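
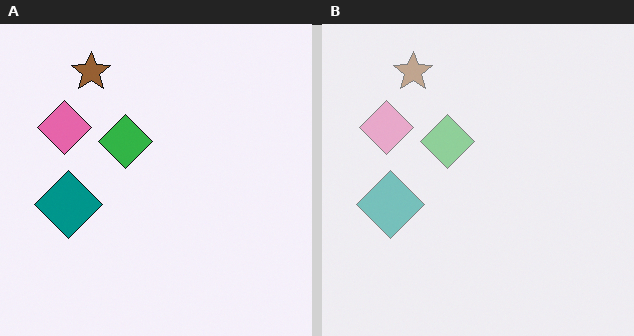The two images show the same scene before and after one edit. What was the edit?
The right (B) image is the left (A) given much lower contrast.

Tones are pushed toward mid-grey across the whole image — a global contrast change.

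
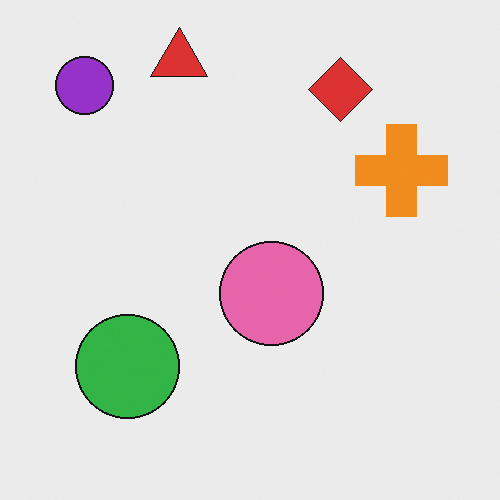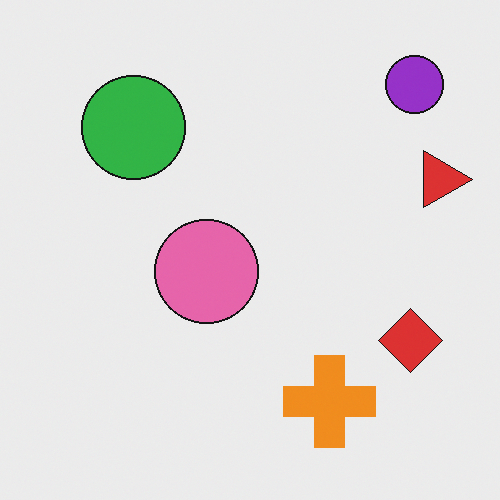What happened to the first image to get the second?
Rotated 90° clockwise.

The purple circle sits in the top-left of the first image and the top-right of the second — consistent with a whole-image 90° clockwise rotation.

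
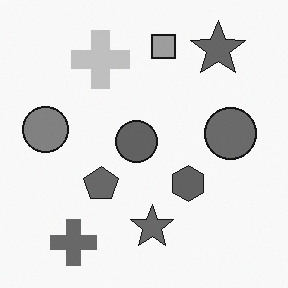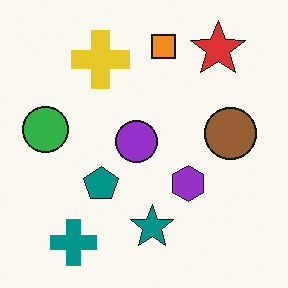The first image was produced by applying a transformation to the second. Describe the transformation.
This is the original image converted to grayscale.

All color is removed — every shape is now a shade of grey.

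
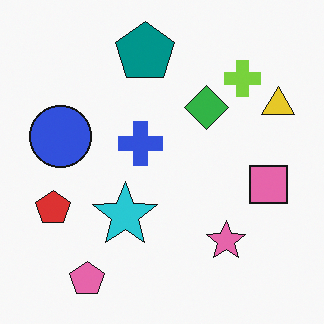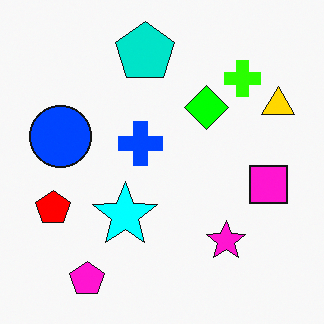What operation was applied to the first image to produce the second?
It was made much more vivid (saturation change).

All colors are more vivid — a global saturation change.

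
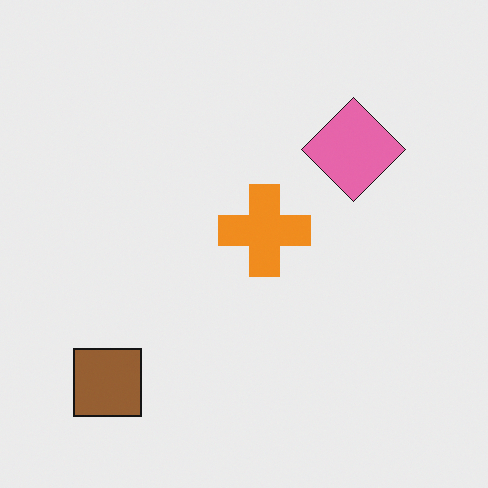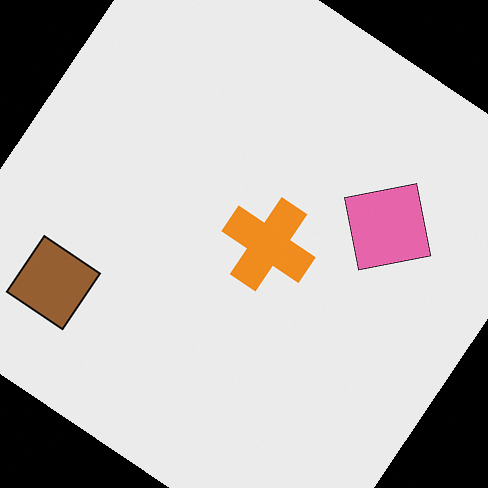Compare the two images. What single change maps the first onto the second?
The transformation is: rotated clockwise by a large amount — several tens of degrees.

Every shape is tilted by the same angle and the image corners show triangular fill wedges — a whole-image rotation by a non-right angle.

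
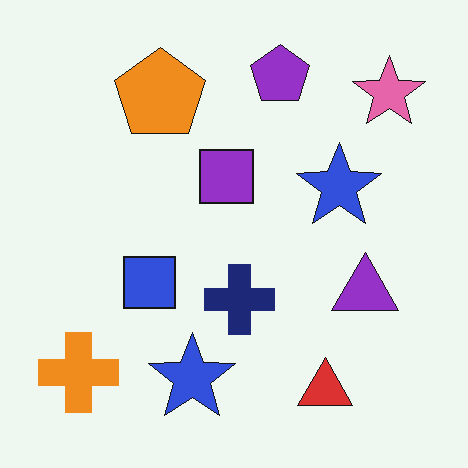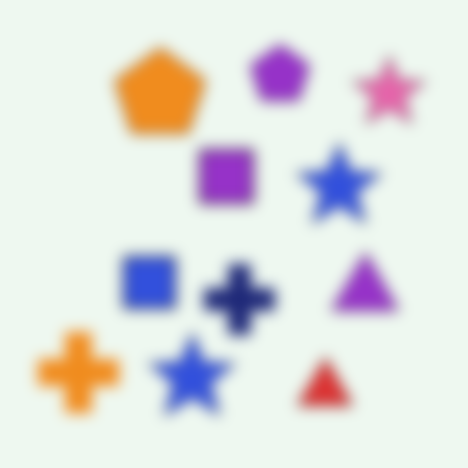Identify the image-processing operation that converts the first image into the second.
It was strongly gaussian-blurred.

Shape edges and outlines are uniformly softened across the whole image.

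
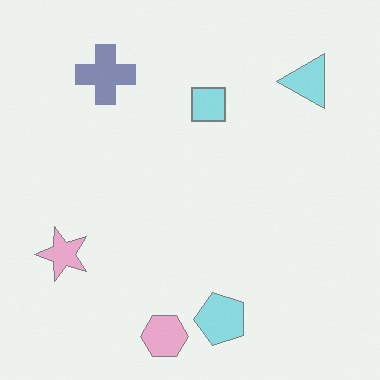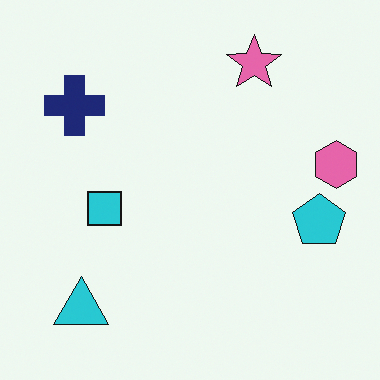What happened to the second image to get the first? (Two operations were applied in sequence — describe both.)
Given much lower contrast, then transposed (reflected across the top-left ↔ bottom-right diagonal).

Tones are pushed toward mid-grey across the whole image — a global contrast change. Shapes have swapped their row and column positions — what was in the top-right is now in the bottom-left — a diagonal reflection.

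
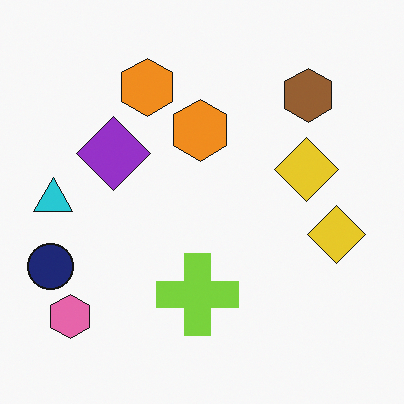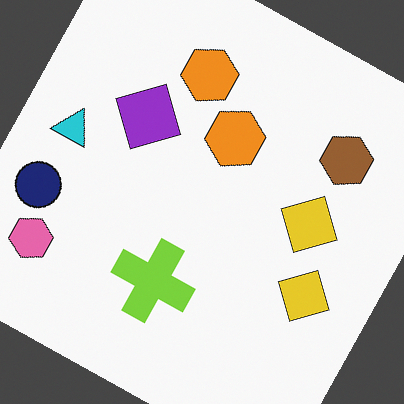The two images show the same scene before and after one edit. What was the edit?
The image was rotated clockwise by a moderate amount.

Every shape is tilted by the same angle and the image corners show triangular fill wedges — a whole-image rotation by a non-right angle.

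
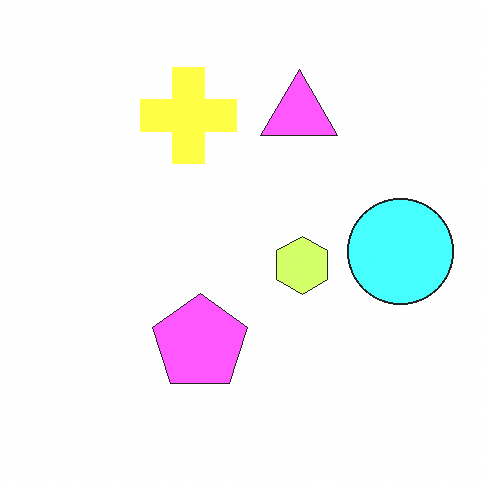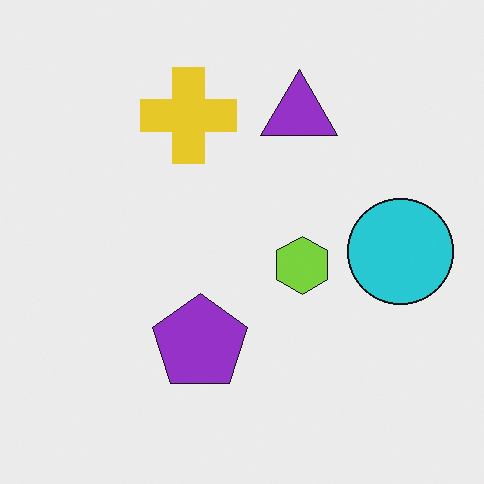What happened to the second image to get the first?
This is the original image substantially brightened.

Every pixel — background and shapes alike — is uniformly brightened.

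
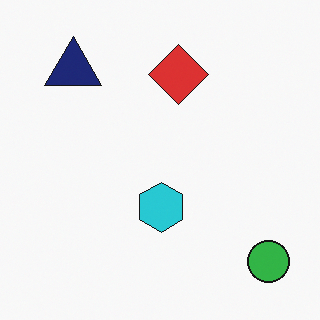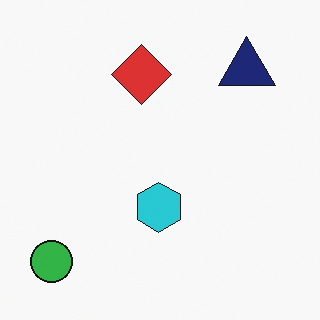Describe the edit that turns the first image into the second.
Flipped horizontally (left ↔ right).

The green circle is in the bottom-right of the first image and the bottom-left of the second — shapes on opposite sides of the vertical midline have swapped in a mirror flip.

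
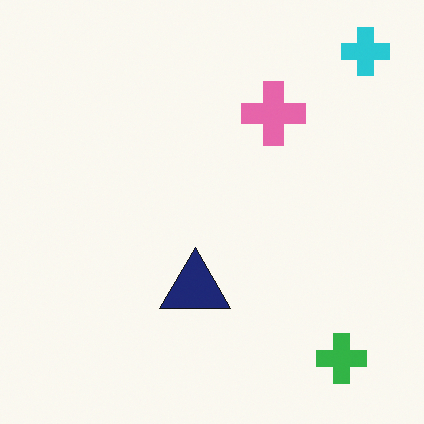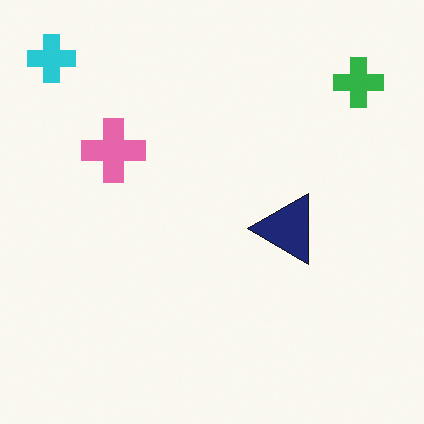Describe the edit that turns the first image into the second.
Rotated 90° counter-clockwise.

The cyan cross sits in the top-right of the first image and the top-left of the second — consistent with a whole-image 90° counter-clockwise rotation.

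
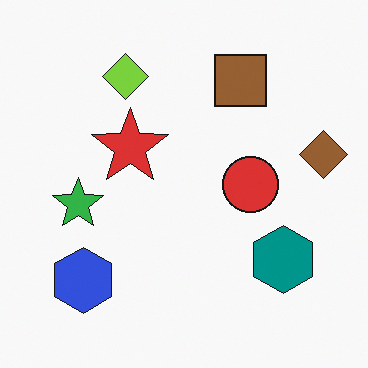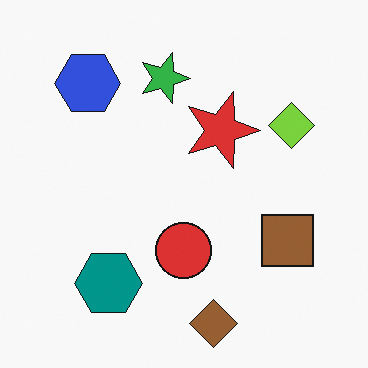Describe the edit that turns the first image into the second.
The image was rotated 90° clockwise.

The brown diamond sits in the right of the first image and the bottom of the second — consistent with a whole-image 90° clockwise rotation.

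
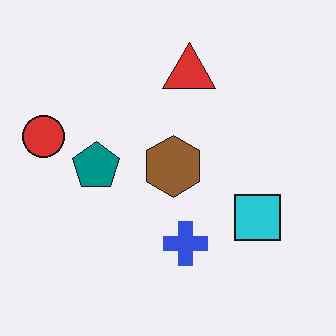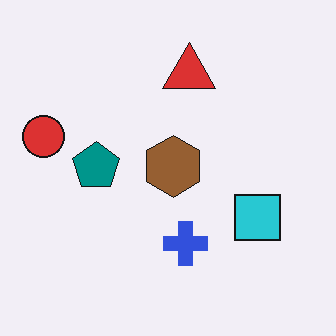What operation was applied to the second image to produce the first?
The image was JPEG-compressed with visible artifacts.

Blocky 8×8 compression artifacts appear around shape edges and the flat background shows ringing — characteristic JPEG degradation.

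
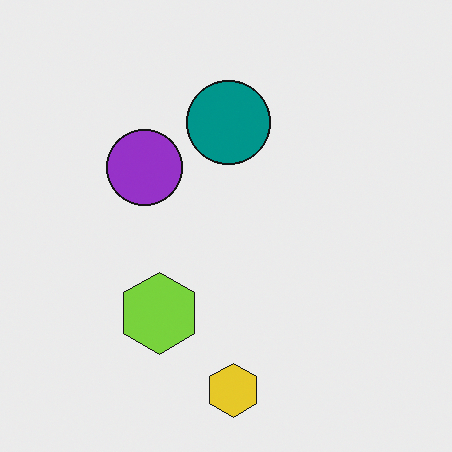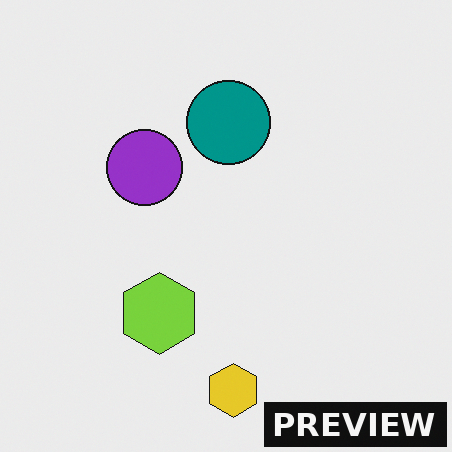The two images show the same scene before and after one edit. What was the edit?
The second image is the first watermarked with the text "PREVIEW" in the lower-right corner.

A dark label reading "PREVIEW" appears in the lower-right corner.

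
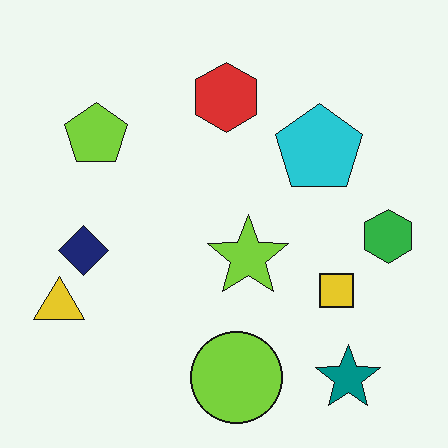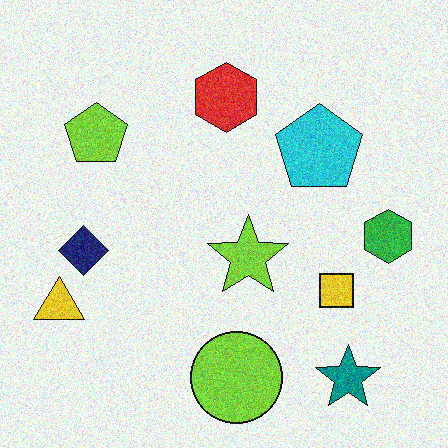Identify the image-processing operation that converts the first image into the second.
The transformation is: degraded with visible gaussian noise.

Random speckle covers the whole image, including the flat background.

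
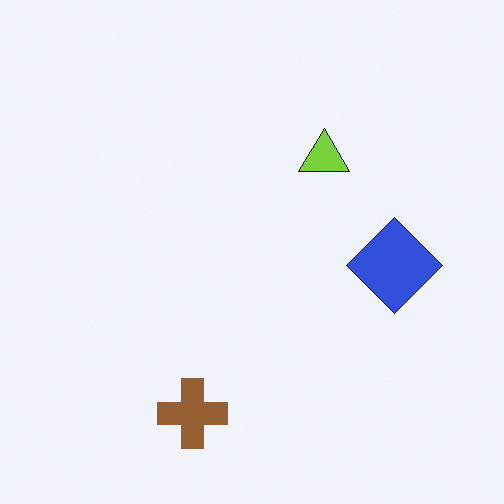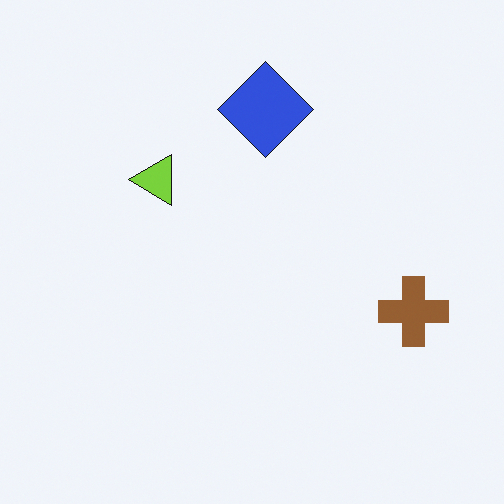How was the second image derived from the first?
Rotated 90° counter-clockwise.

The brown cross sits in the bottom of the first image and the right of the second — consistent with a whole-image 90° counter-clockwise rotation.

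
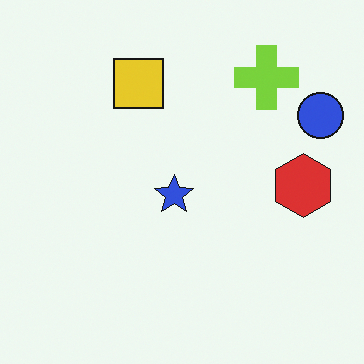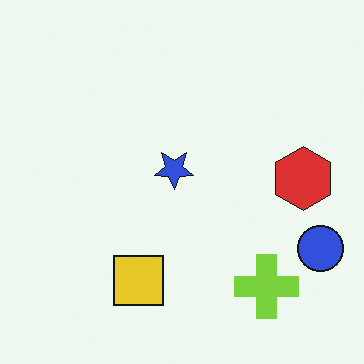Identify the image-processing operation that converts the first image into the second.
This is the original image flipped vertically (top ↔ bottom).

The lime cross is in the top-right of the first image and the bottom-right of the second — shapes on opposite sides of the horizontal midline have swapped in a mirror flip.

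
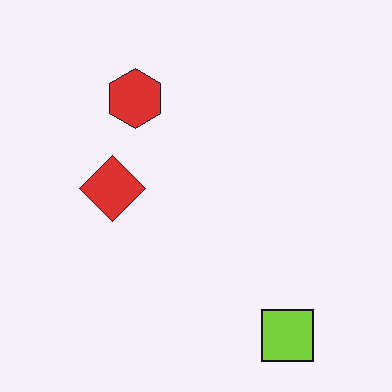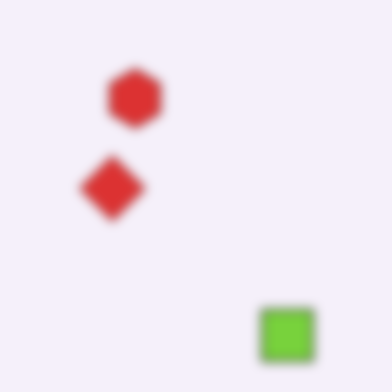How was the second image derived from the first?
The second image is the first strongly gaussian-blurred.

Shape edges and outlines are uniformly softened across the whole image.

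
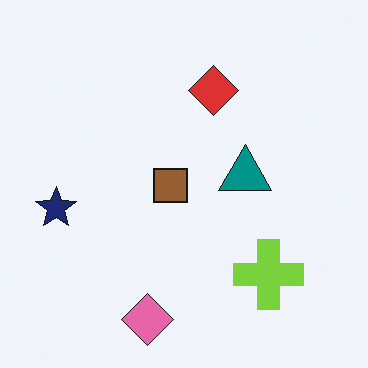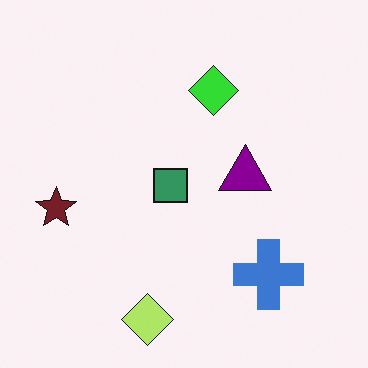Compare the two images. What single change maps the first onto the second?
It was hue-shifted through roughly a third of the color wheel.

Every shape's color has rotated by the same amount around the hue wheel — a uniform hue shift.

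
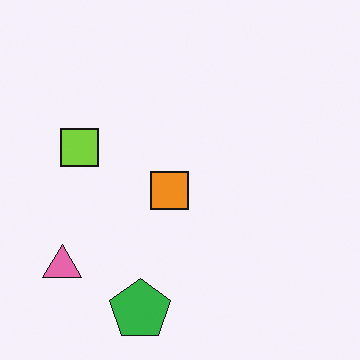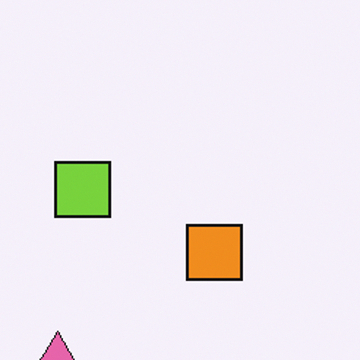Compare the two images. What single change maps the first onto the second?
The second image is the first cropped slightly and scaled back up.

The visible shapes are larger and the field of view is narrower; shapes near the original edges may be partly or wholly outside the frame — a crop-and-rescale.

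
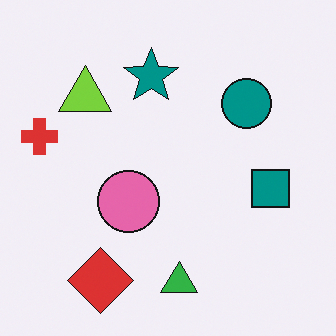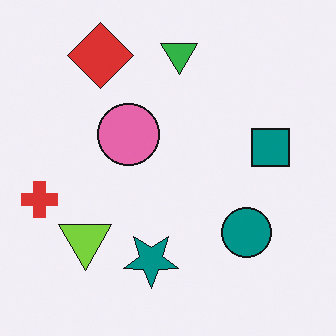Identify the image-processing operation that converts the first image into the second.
This is the original image flipped vertically (top ↔ bottom).

The green triangle is in the bottom of the first image and the top of the second — shapes on opposite sides of the horizontal midline have swapped in a mirror flip.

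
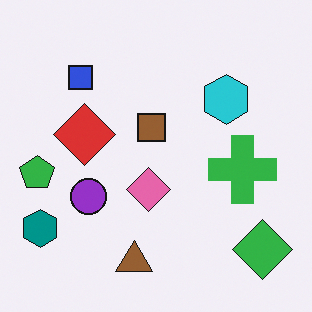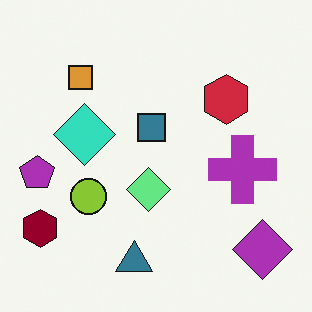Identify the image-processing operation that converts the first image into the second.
It was hue-shifted through roughly half the color wheel.

Every shape's color has rotated by the same amount around the hue wheel — a uniform hue shift.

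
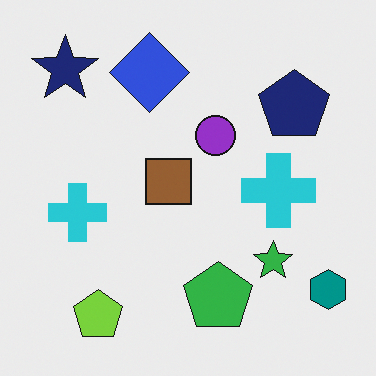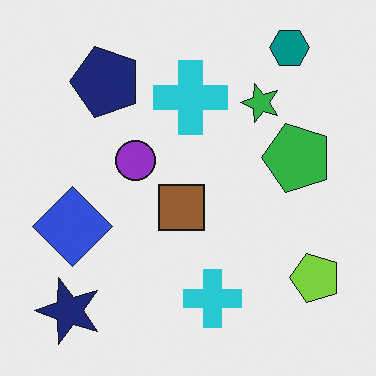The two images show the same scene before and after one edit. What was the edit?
It was rotated 90° counter-clockwise.

The teal hexagon sits in the bottom-right of the first image and the top-right of the second — consistent with a whole-image 90° counter-clockwise rotation.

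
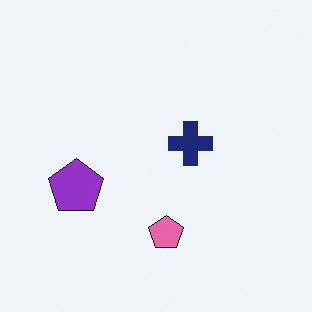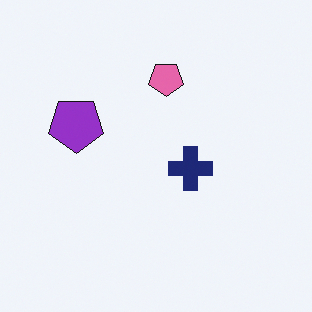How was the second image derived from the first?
It was flipped vertically (top ↔ bottom).

The pink pentagon is in the bottom of the first image and the top of the second — shapes on opposite sides of the horizontal midline have swapped in a mirror flip.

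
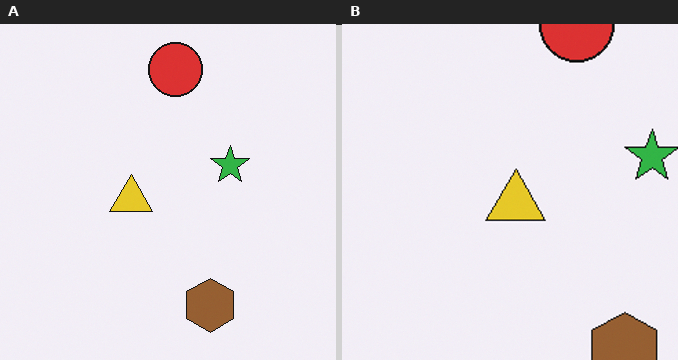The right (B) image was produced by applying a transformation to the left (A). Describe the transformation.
It was cropped to a modestly smaller region and rescaled.

The visible shapes are larger and the field of view is narrower; shapes near the original edges may be partly or wholly outside the frame — a crop-and-rescale.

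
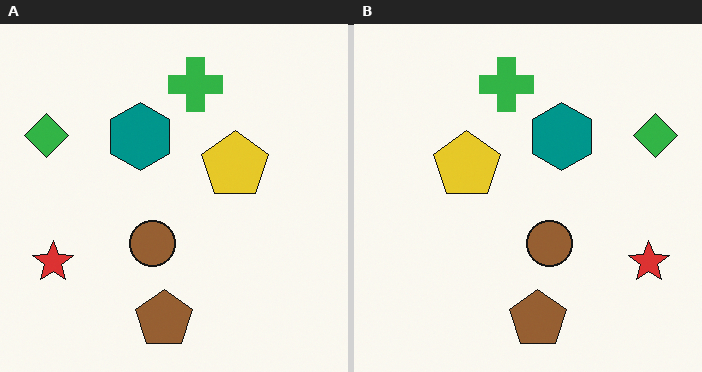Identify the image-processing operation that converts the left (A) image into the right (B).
The right (B) image is the left (A) flipped horizontally (left ↔ right).

The green diamond is in the top-left of the left (A) image and the top-right of the right (B) — shapes on opposite sides of the vertical midline have swapped in a mirror flip.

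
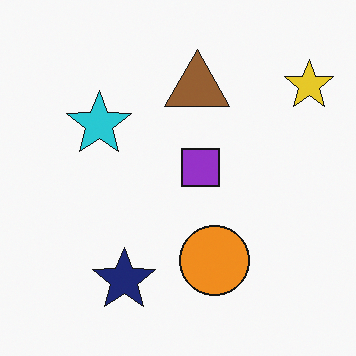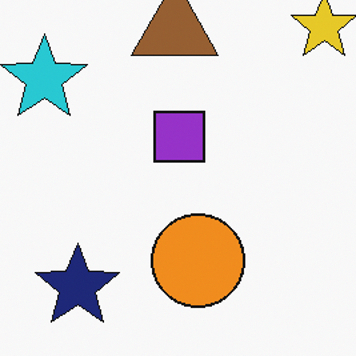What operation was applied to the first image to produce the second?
This is the original image cropped to a modestly smaller region and rescaled.

The visible shapes are larger and the field of view is narrower; shapes near the original edges may be partly or wholly outside the frame — a crop-and-rescale.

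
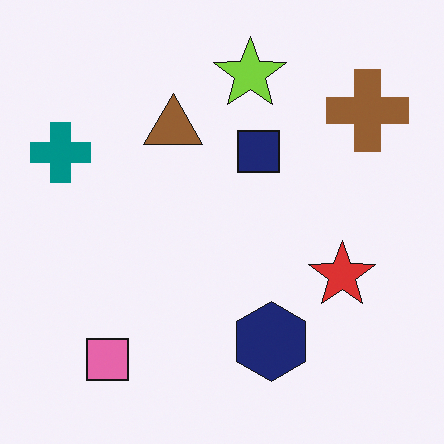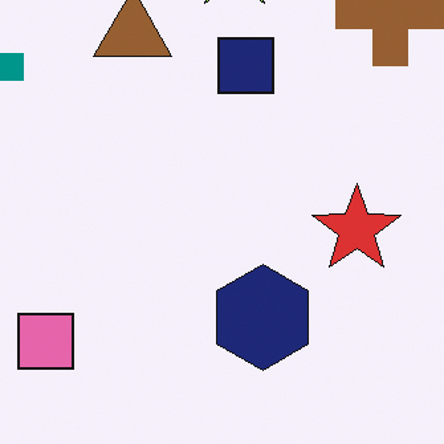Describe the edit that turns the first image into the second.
This is the original image cropped to a modestly smaller region and rescaled.

The visible shapes are larger and the field of view is narrower; shapes near the original edges may be partly or wholly outside the frame — a crop-and-rescale.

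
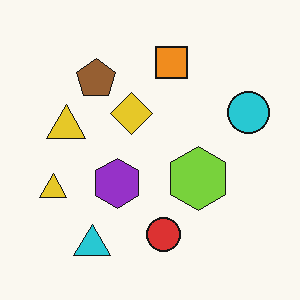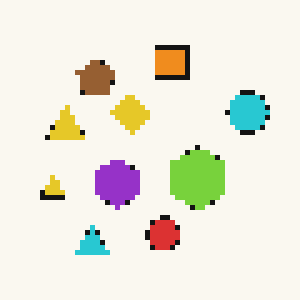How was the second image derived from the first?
Mildly pixelated.

Shapes are reduced to large square blocks; fine edges and outlines are lost — a downscale-then-upscale (mosaic) effect.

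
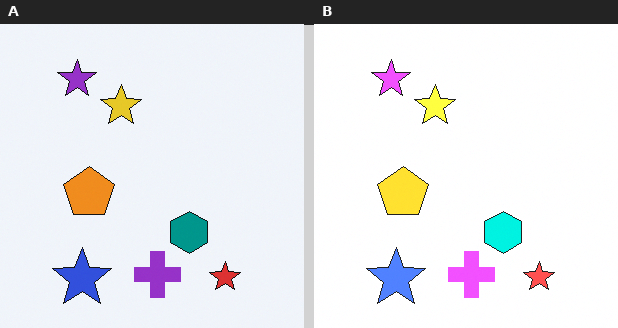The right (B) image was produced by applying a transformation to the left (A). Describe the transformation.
It was brightened a lot.

Every pixel — background and shapes alike — is uniformly brightened.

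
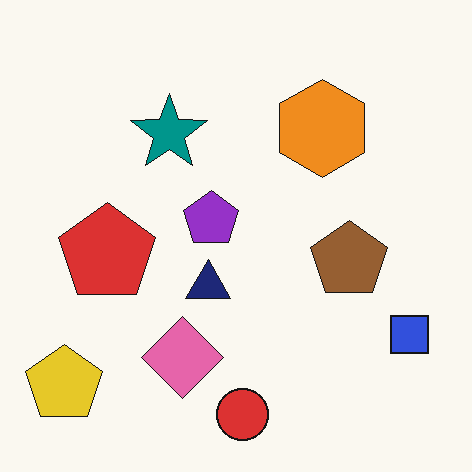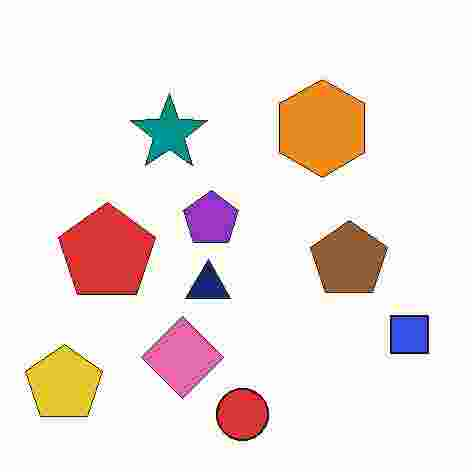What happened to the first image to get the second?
The image was heavily JPEG-compressed with obvious blocking artifacts.

Blocky 8×8 compression artifacts appear around shape edges and the flat background shows ringing — characteristic JPEG degradation.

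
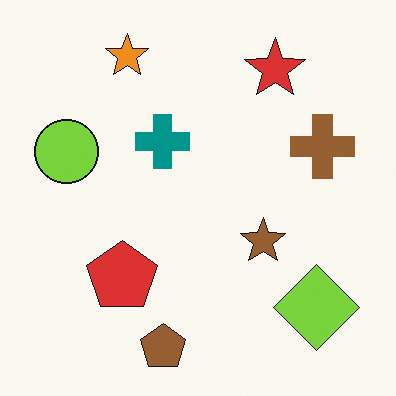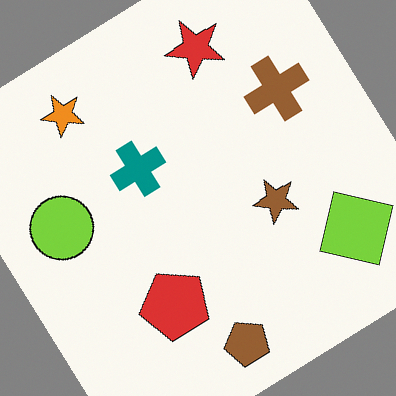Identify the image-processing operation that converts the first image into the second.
Rotated counter-clockwise by a large amount — several tens of degrees.

Every shape is tilted by the same angle and the image corners show triangular fill wedges — a whole-image rotation by a non-right angle.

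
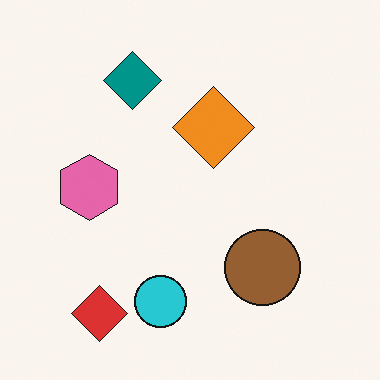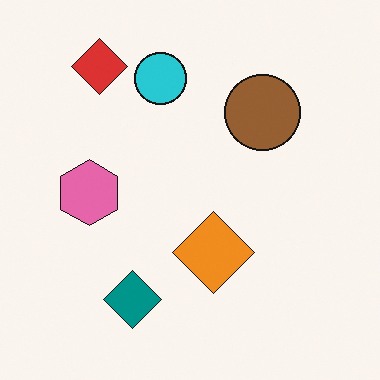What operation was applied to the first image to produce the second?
The transformation is: flipped vertically (top ↔ bottom).

The red diamond is in the bottom-left of the first image and the top-left of the second — shapes on opposite sides of the horizontal midline have swapped in a mirror flip.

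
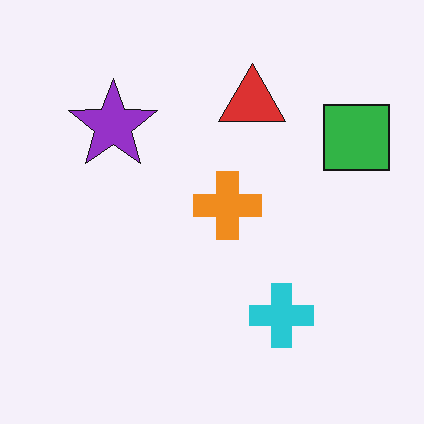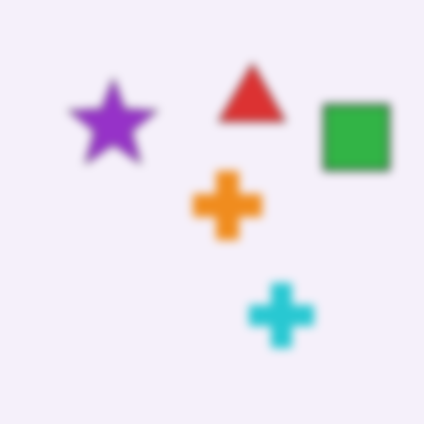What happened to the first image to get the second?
It was moderately blurred.

Shape edges and outlines are uniformly softened across the whole image.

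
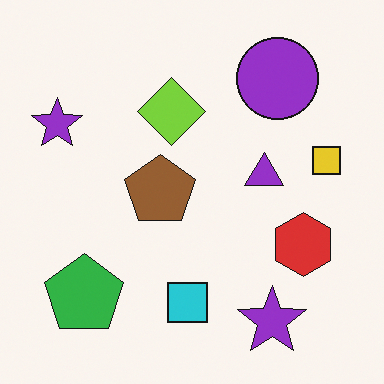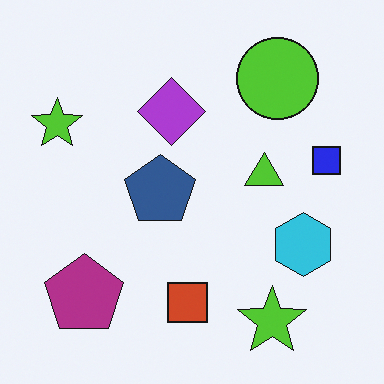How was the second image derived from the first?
The second image is the first hue-shifted by a large amount.

Every shape's color has rotated by the same amount around the hue wheel — a uniform hue shift.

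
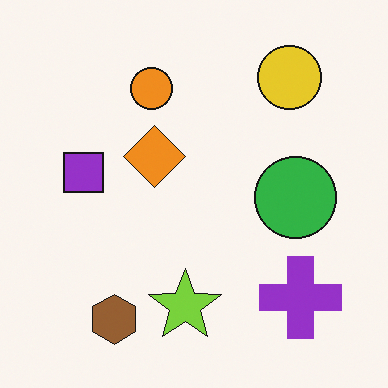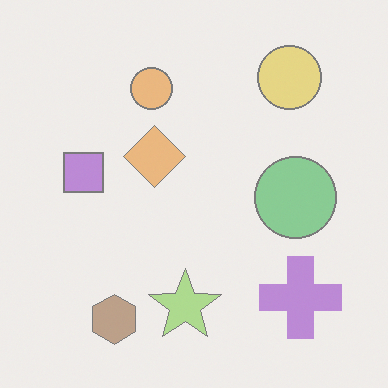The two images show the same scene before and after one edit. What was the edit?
The image was washed out (contrast reduced).

Tones are pushed toward mid-grey across the whole image — a global contrast change.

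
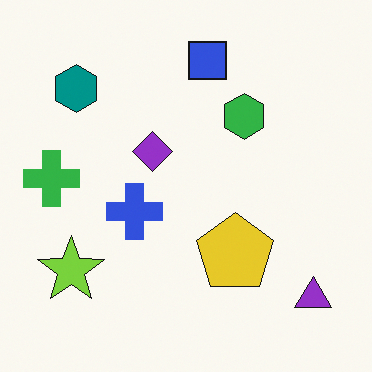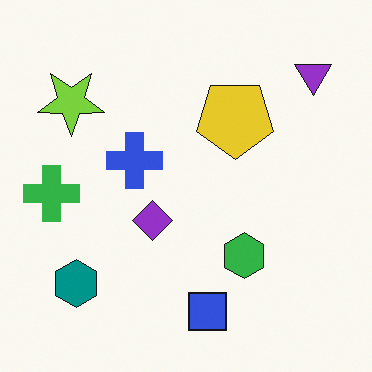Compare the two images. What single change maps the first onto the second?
The image was flipped vertically (top ↔ bottom).

The blue square is in the top of the first image and the bottom of the second — shapes on opposite sides of the horizontal midline have swapped in a mirror flip.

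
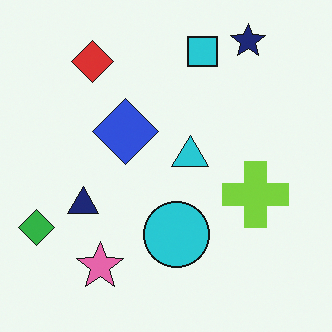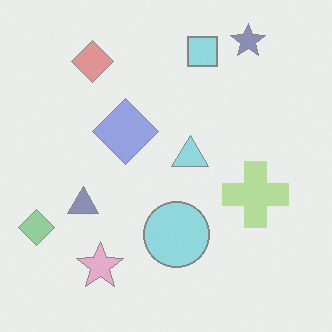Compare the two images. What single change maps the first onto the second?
This is the original image washed out (contrast reduced).

Tones are pushed toward mid-grey across the whole image — a global contrast change.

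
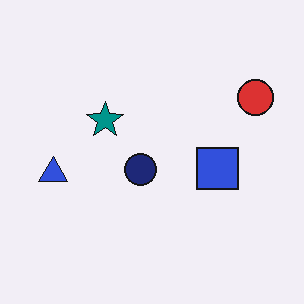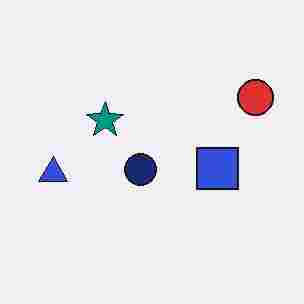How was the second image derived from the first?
The image was heavily JPEG-compressed with obvious blocking artifacts.

Blocky 8×8 compression artifacts appear around shape edges and the flat background shows ringing — characteristic JPEG degradation.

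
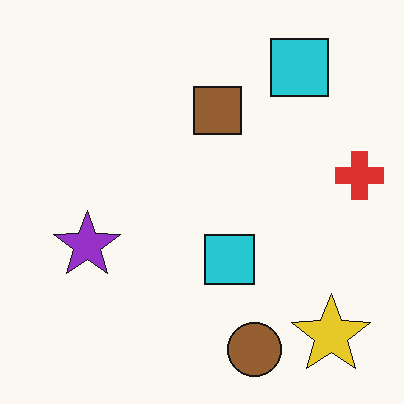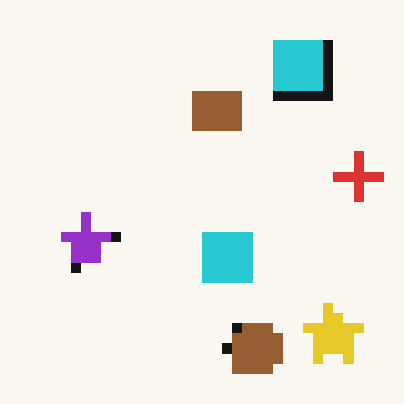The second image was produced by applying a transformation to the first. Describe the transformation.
The transformation is: heavily pixelated into large blocks.

Shapes are reduced to large square blocks; fine edges and outlines are lost — a downscale-then-upscale (mosaic) effect.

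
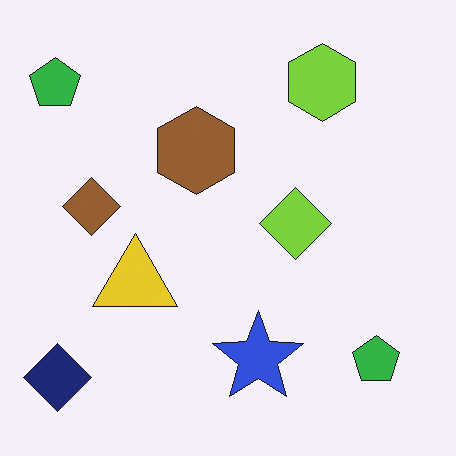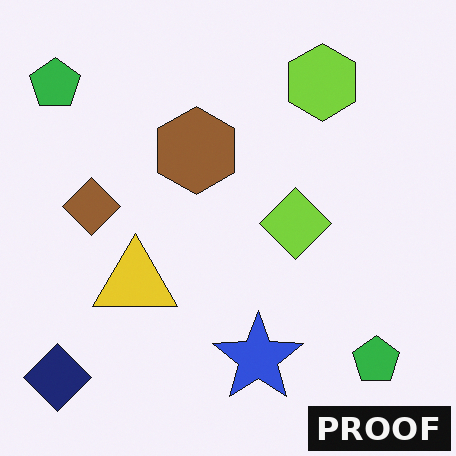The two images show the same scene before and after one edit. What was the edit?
It was watermarked with the text "PROOF" in the lower-right corner.

A dark label reading "PROOF" appears in the lower-right corner.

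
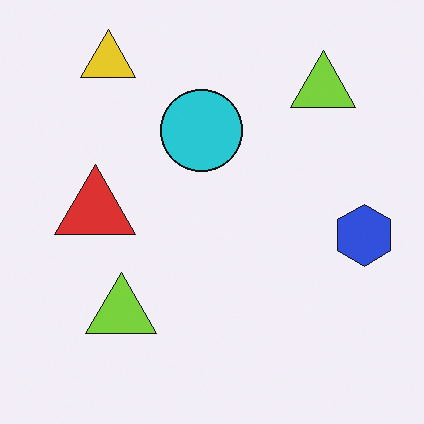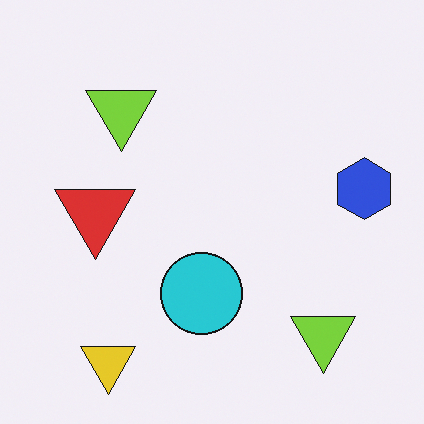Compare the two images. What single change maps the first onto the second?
It was flipped vertically (top ↔ bottom).

The yellow triangle is in the top-left of the first image and the bottom-left of the second — shapes on opposite sides of the horizontal midline have swapped in a mirror flip.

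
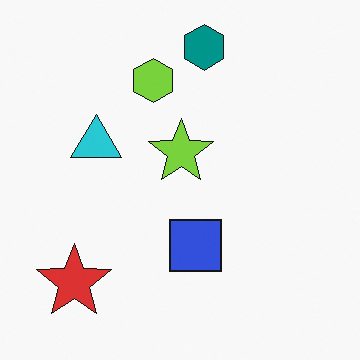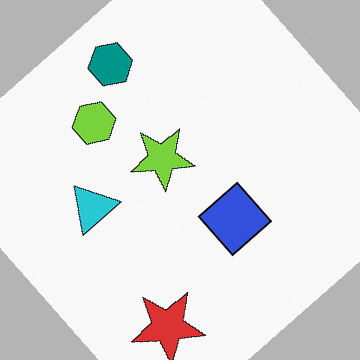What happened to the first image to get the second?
The transformation is: rotated counter-clockwise by a large amount — several tens of degrees.

Every shape is tilted by the same angle and the image corners show triangular fill wedges — a whole-image rotation by a non-right angle.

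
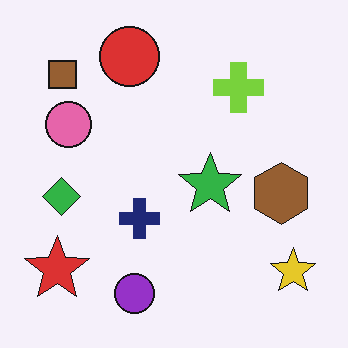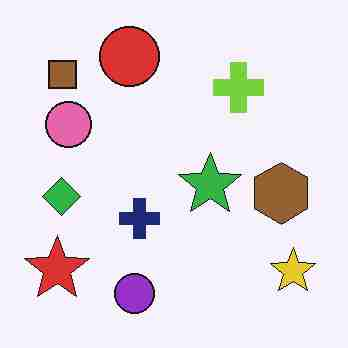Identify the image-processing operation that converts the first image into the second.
Heavily JPEG-compressed with obvious blocking artifacts.

Blocky 8×8 compression artifacts appear around shape edges and the flat background shows ringing — characteristic JPEG degradation.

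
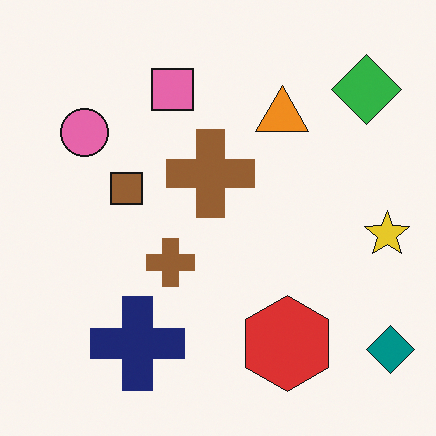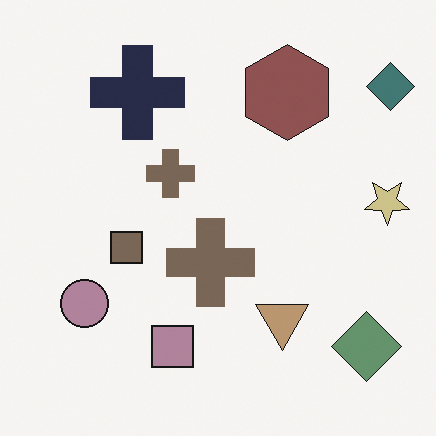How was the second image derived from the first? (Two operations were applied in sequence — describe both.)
The second image is the first heavily desaturated, then flipped vertically (top ↔ bottom).

All colors are more muted and greyish — a global saturation change. The teal diamond is in the bottom-right of the first image and the top-right of the second — shapes on opposite sides of the horizontal midline have swapped in a mirror flip.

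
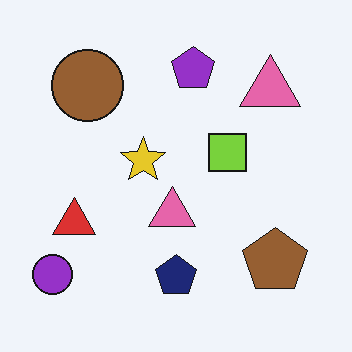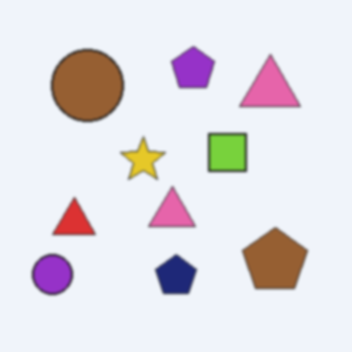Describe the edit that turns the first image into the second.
This is the original image given a subtle gaussian blur.

Shape edges and outlines are uniformly softened across the whole image.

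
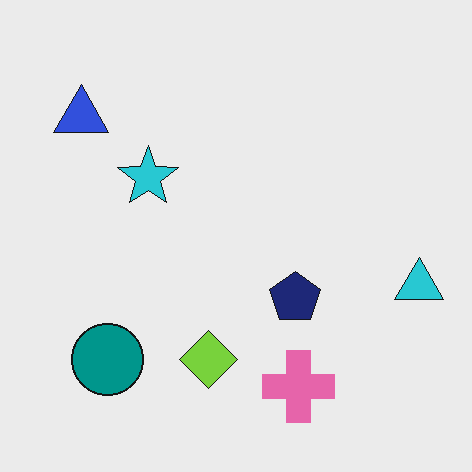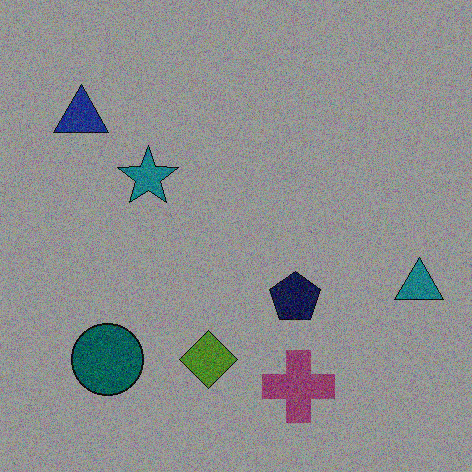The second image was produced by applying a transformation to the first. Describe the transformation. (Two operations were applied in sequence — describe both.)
The image was degraded with heavy additive noise, then noticeably darkened.

Random speckle covers the whole image, including the flat background. Every pixel — background and shapes alike — is uniformly darkened.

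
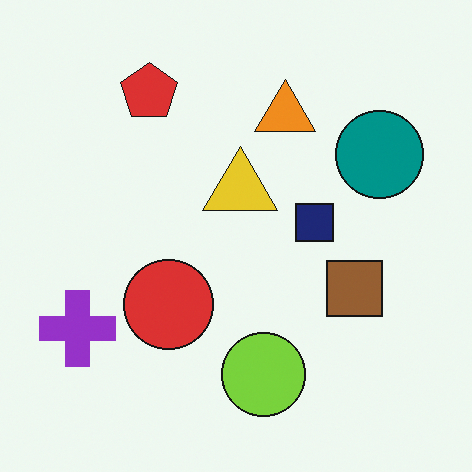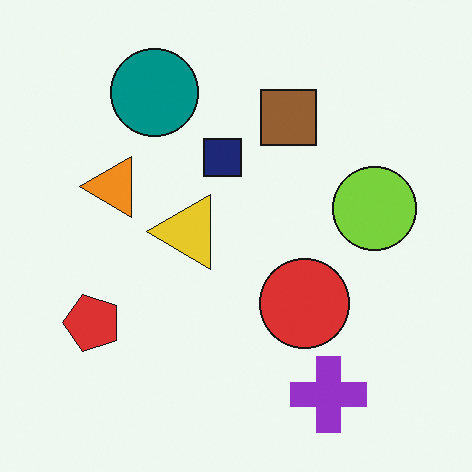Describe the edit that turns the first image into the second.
It was rotated 90° counter-clockwise.

The purple cross sits in the bottom-left of the first image and the bottom-right of the second — consistent with a whole-image 90° counter-clockwise rotation.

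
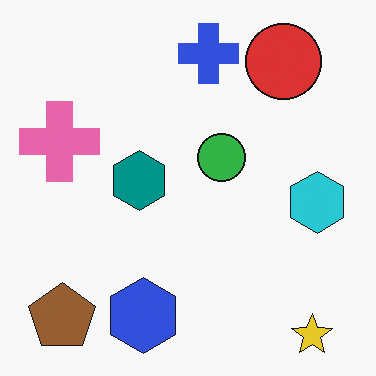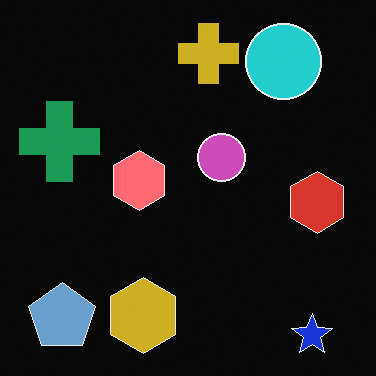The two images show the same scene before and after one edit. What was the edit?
The transformation is: color-inverted (negative).

The light background has become dark and every shape's color is its complement — a photographic negative.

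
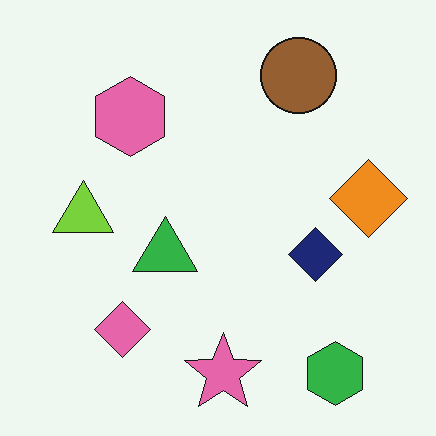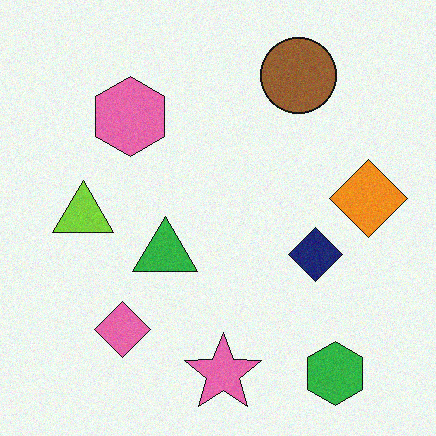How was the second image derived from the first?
The transformation is: degraded with light additive noise.

Random speckle covers the whole image, including the flat background.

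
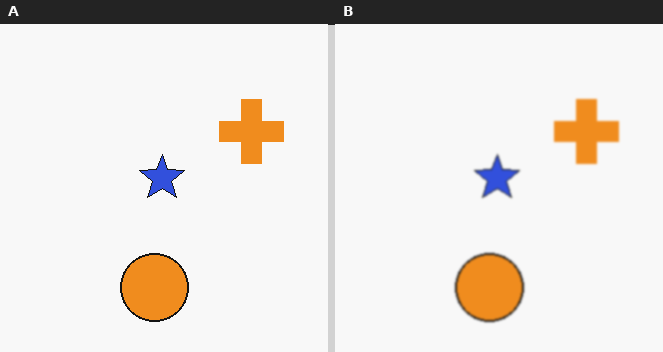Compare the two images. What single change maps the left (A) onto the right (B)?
The image was slightly softened.

Shape edges and outlines are uniformly softened across the whole image.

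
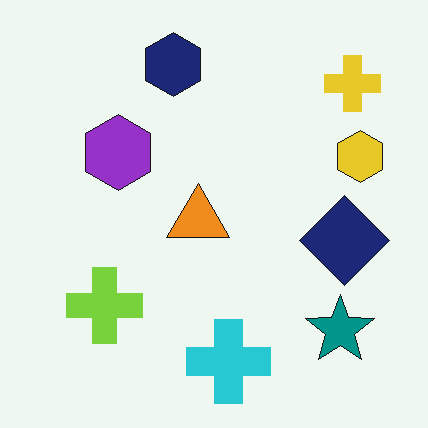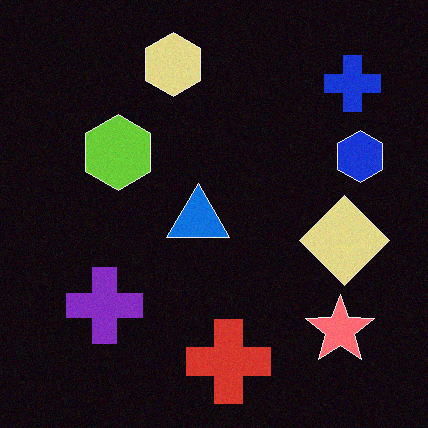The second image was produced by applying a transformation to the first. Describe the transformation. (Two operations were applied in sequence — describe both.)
The second image is the first degraded with subtle gaussian noise, then color-inverted (negative).

Random speckle covers the whole image, including the flat background. The light background has become dark and every shape's color is its complement — a photographic negative.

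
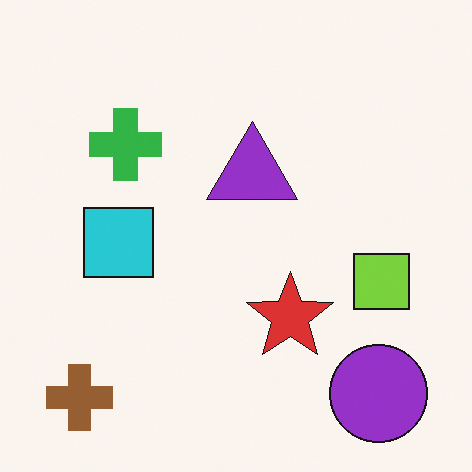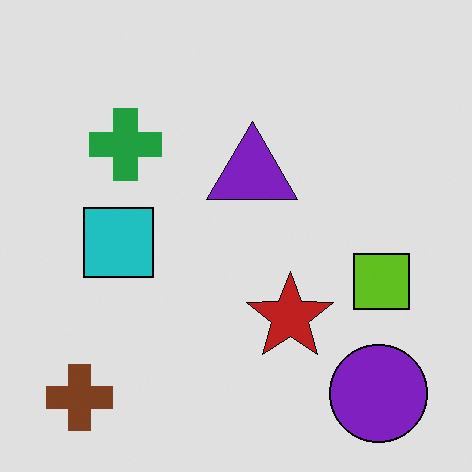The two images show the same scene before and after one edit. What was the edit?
The image was posterized to a reduced palette.

Each flat color has snapped to a coarser quantized level — most visibly, the near-white background has dropped to a flat grey.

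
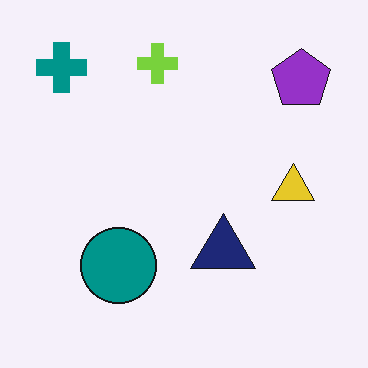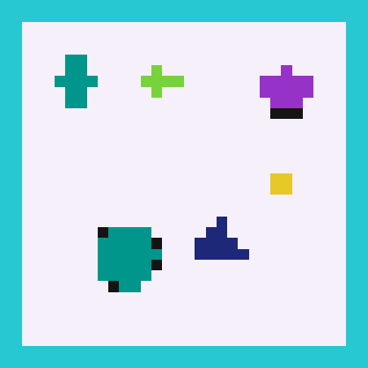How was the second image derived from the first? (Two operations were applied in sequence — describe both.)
Heavily pixelated into large blocks, then framed with a cyan border.

Shapes are reduced to large square blocks; fine edges and outlines are lost — a downscale-then-upscale (mosaic) effect. A solid cyan frame runs around the edge of the second image, with the content slightly shrunk inside it.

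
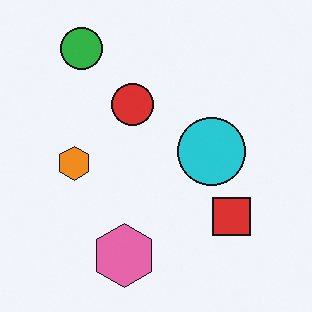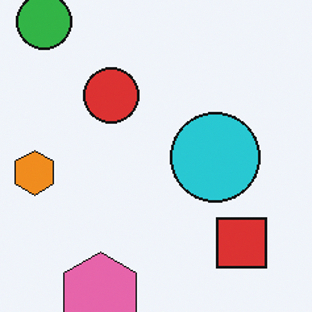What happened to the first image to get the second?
The transformation is: cropped to a modestly smaller region and rescaled.

The visible shapes are larger and the field of view is narrower; shapes near the original edges may be partly or wholly outside the frame — a crop-and-rescale.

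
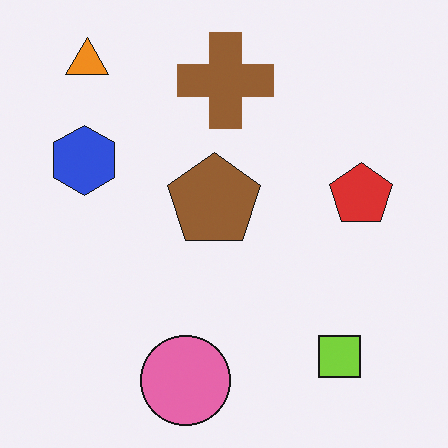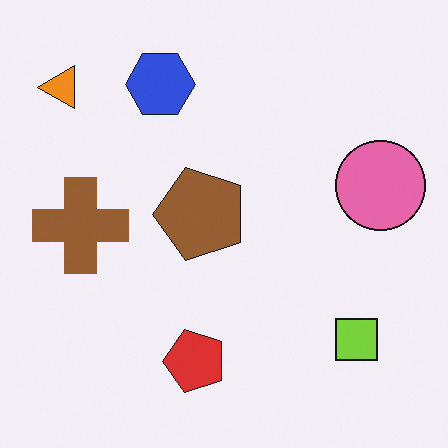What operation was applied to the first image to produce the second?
This is the original image transposed (reflected across the top-left ↔ bottom-right diagonal).

Shapes have swapped their row and column positions — what was in the top-right is now in the bottom-left — a diagonal reflection.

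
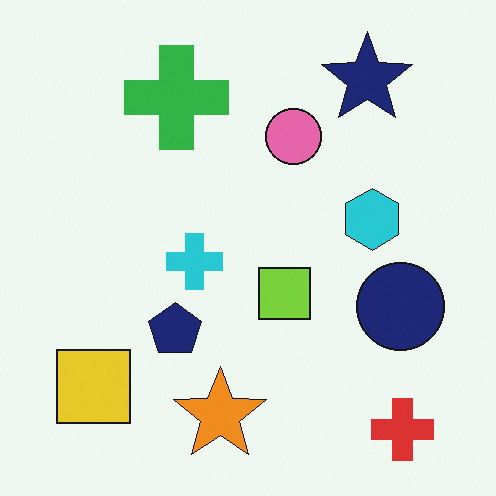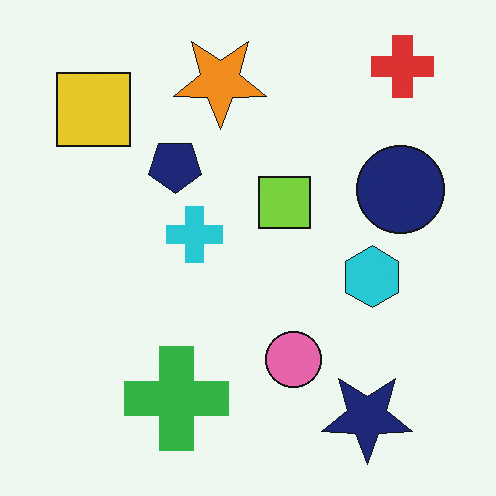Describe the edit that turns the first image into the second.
It was flipped vertically (top ↔ bottom).

The red cross is in the bottom-right of the first image and the top-right of the second — shapes on opposite sides of the horizontal midline have swapped in a mirror flip.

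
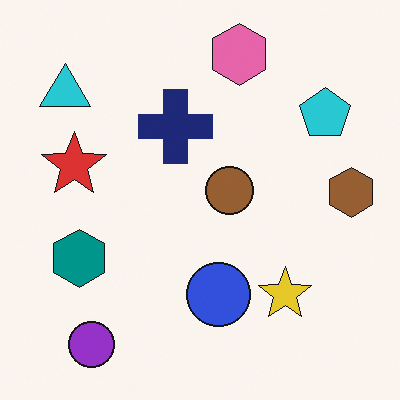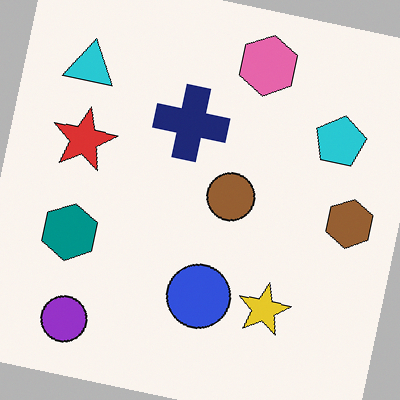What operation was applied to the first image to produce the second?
The second image is the first rotated clockwise by a slight angle.

Every shape is tilted by the same angle and the image corners show triangular fill wedges — a whole-image rotation by a non-right angle.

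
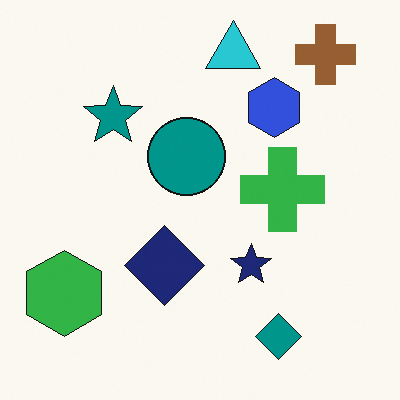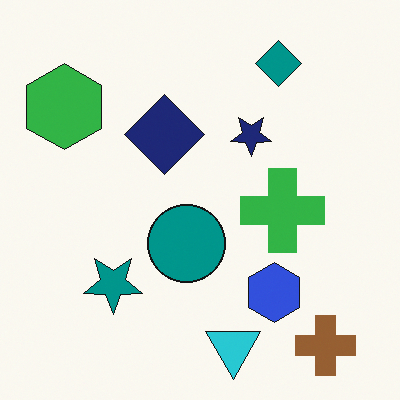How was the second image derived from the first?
The image was flipped vertically (top ↔ bottom).

The cyan triangle is in the top of the first image and the bottom of the second — shapes on opposite sides of the horizontal midline have swapped in a mirror flip.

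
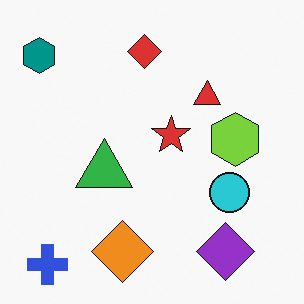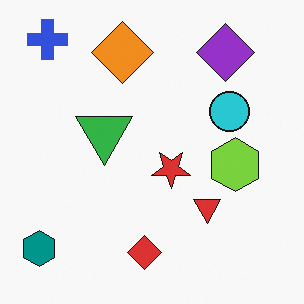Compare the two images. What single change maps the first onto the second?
The second image is the first flipped vertically (top ↔ bottom).

The blue cross is in the bottom-left of the first image and the top-left of the second — shapes on opposite sides of the horizontal midline have swapped in a mirror flip.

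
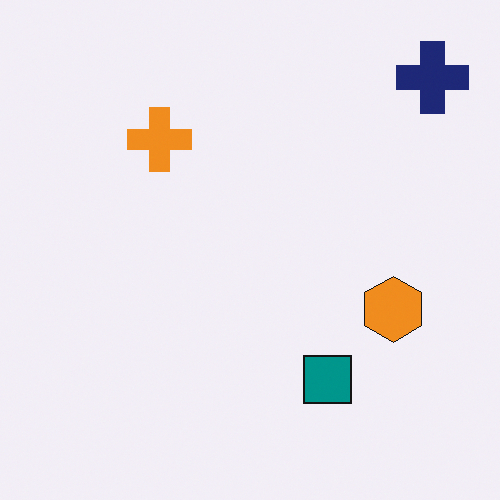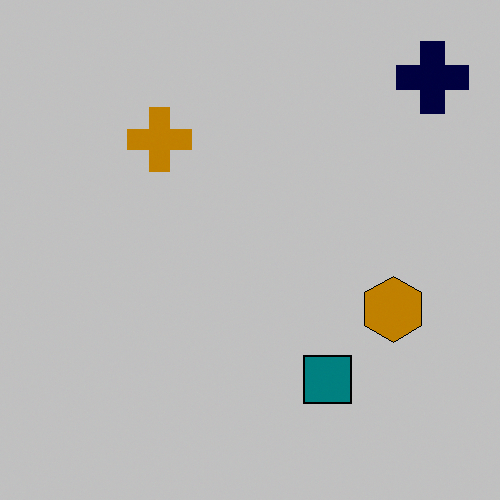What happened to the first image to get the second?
It was aggressively posterized.

Each flat color has snapped to a coarser quantized level — most visibly, the near-white background has dropped to a flat grey.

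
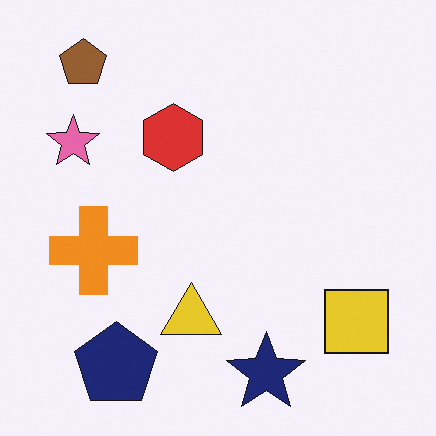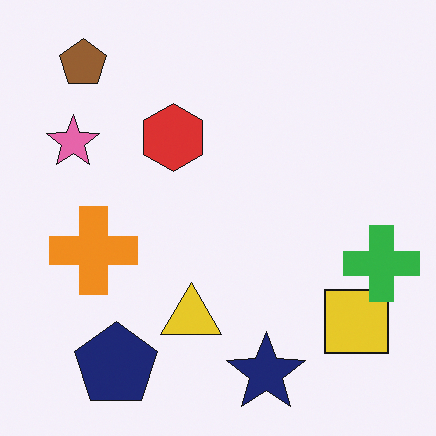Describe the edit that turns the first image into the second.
The transformation is: overlaid with an additional green cross.

A green cross appears in the second image that is absent from the first.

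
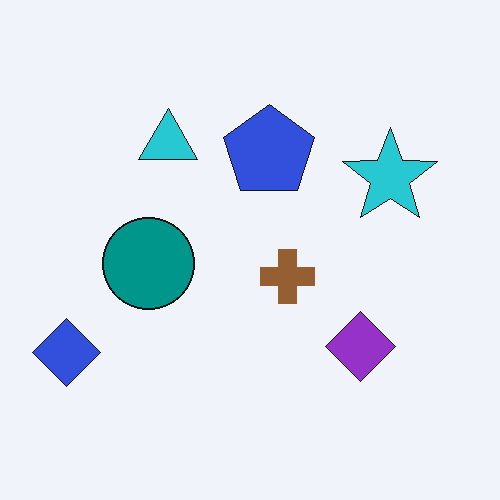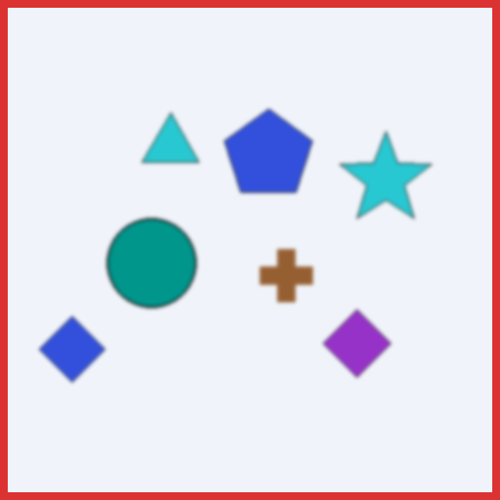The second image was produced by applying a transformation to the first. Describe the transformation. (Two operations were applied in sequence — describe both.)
The image was given a subtle gaussian blur, then framed with a red border.

Shape edges and outlines are uniformly softened across the whole image. A solid red frame runs around the edge of the second image, with the content slightly shrunk inside it.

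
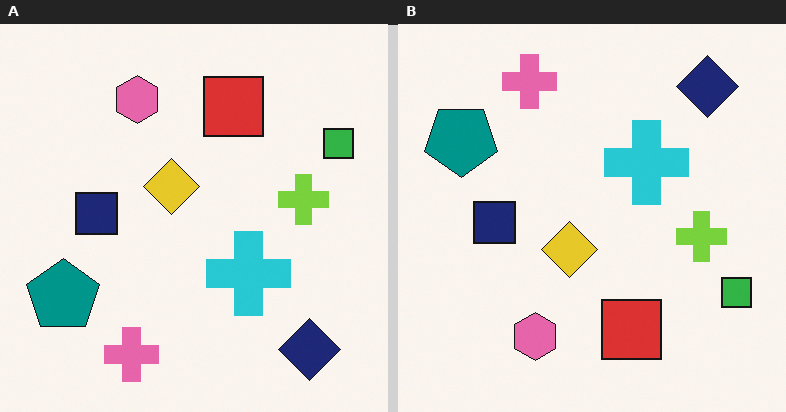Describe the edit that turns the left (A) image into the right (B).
It was flipped vertically (top ↔ bottom).

The pink cross is in the bottom of the left (A) image and the top of the right (B) — shapes on opposite sides of the horizontal midline have swapped in a mirror flip.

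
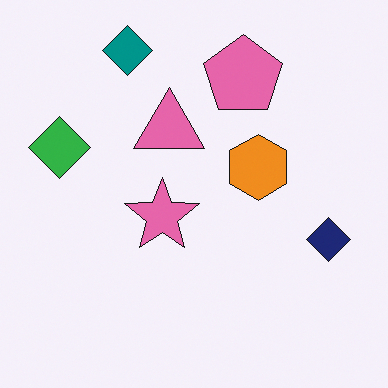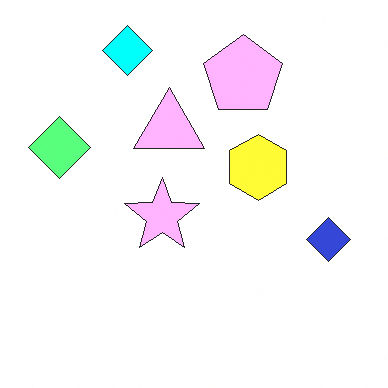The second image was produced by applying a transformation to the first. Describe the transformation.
Noticeably brightened.

Every pixel — background and shapes alike — is uniformly brightened.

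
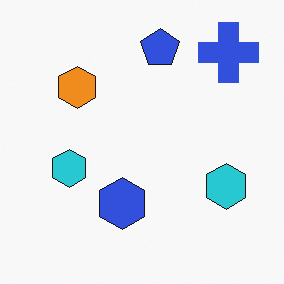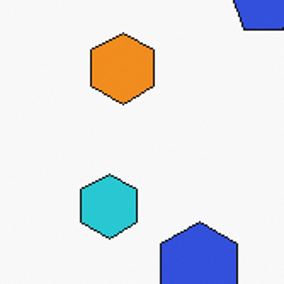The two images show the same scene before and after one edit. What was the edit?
It was cropped tightly and scaled back up.

The visible shapes are larger and the field of view is narrower; shapes near the original edges may be partly or wholly outside the frame — a crop-and-rescale.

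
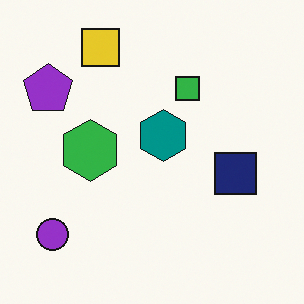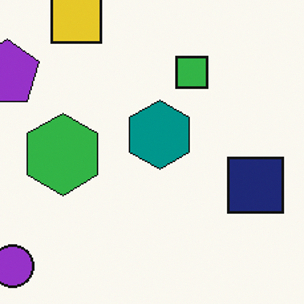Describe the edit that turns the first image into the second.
The transformation is: cropped to a modestly smaller region and rescaled.

The visible shapes are larger and the field of view is narrower; shapes near the original edges may be partly or wholly outside the frame — a crop-and-rescale.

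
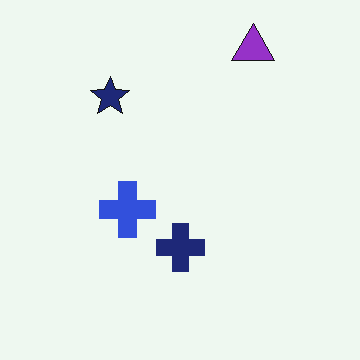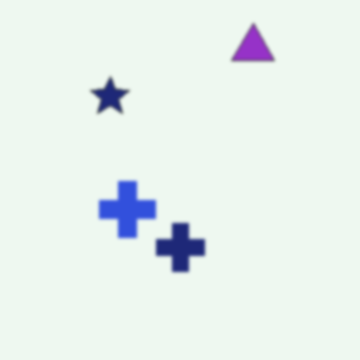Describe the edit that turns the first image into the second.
This is the original image given a subtle gaussian blur.

Shape edges and outlines are uniformly softened across the whole image.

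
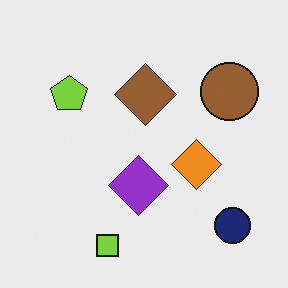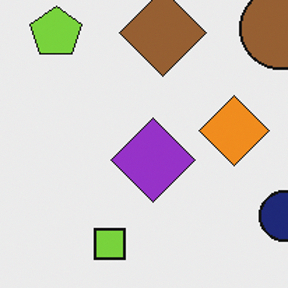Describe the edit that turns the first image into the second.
This is the original image cropped slightly and scaled back up.

The visible shapes are larger and the field of view is narrower; shapes near the original edges may be partly or wholly outside the frame — a crop-and-rescale.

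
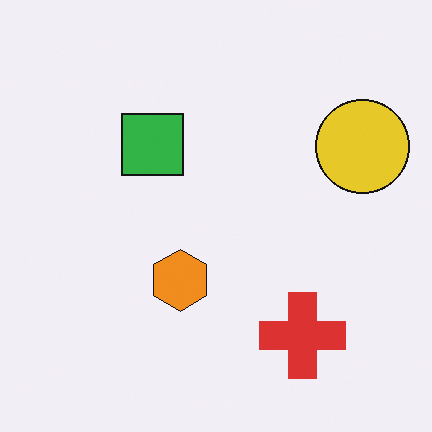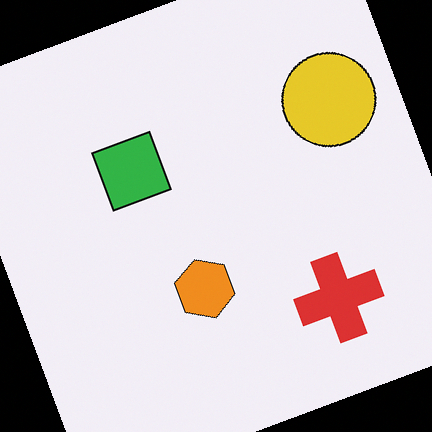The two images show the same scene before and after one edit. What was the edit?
The second image is the first rotated counter-clockwise by a clearly visible amount.

Every shape is tilted by the same angle and the image corners show triangular fill wedges — a whole-image rotation by a non-right angle.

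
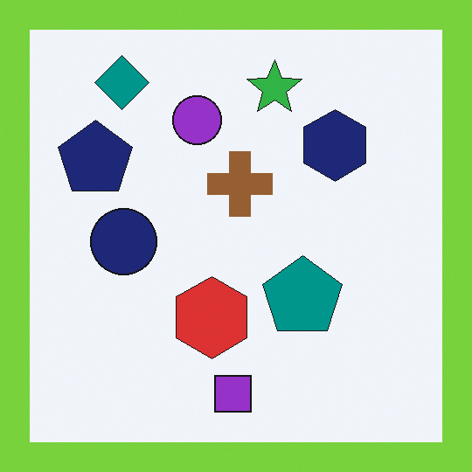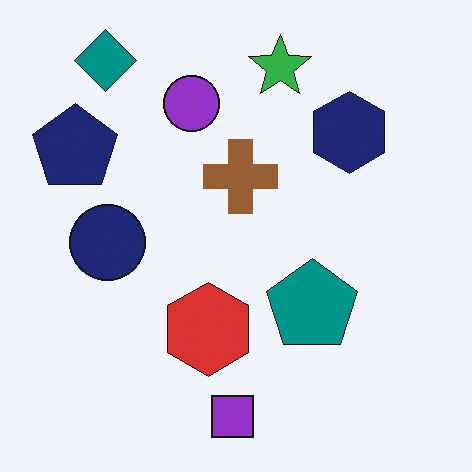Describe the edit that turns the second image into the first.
The first image is the second framed with a lime border.

A solid lime frame runs around the edge of the first image, with the content slightly shrunk inside it.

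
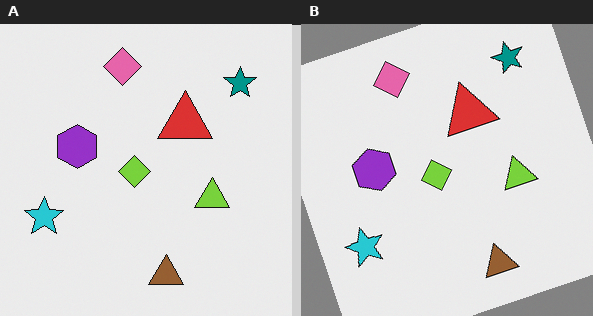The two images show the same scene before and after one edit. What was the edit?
It was rotated counter-clockwise by a moderate amount.

Every shape is tilted by the same angle and the image corners show triangular fill wedges — a whole-image rotation by a non-right angle.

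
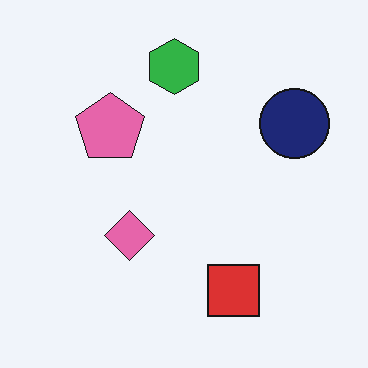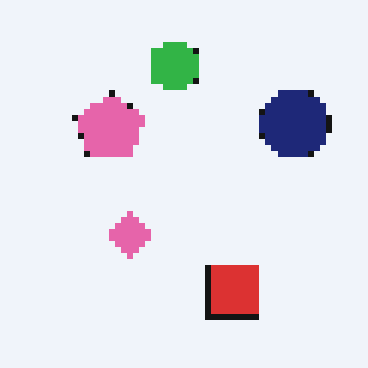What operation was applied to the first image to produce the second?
Moderately pixelated.

Shapes are reduced to large square blocks; fine edges and outlines are lost — a downscale-then-upscale (mosaic) effect.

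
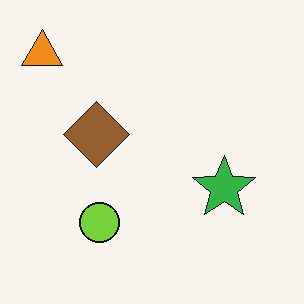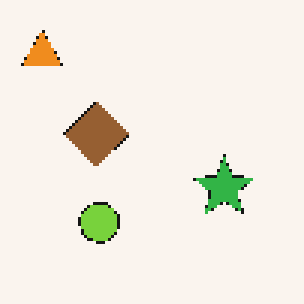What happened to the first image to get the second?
Mildly pixelated.

Shapes are reduced to large square blocks; fine edges and outlines are lost — a downscale-then-upscale (mosaic) effect.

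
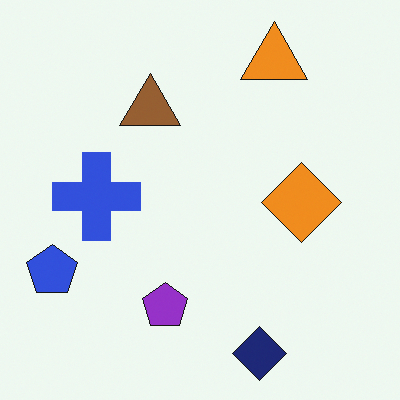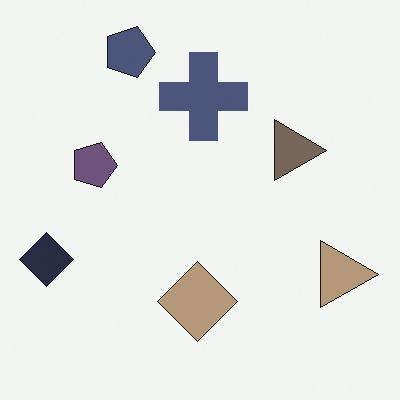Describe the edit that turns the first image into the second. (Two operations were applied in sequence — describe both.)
It was rotated 90° clockwise, then heavily desaturated.

The blue pentagon sits in the bottom-left of the first image and the top-left of the second — consistent with a whole-image 90° clockwise rotation. All colors are more muted and greyish — a global saturation change.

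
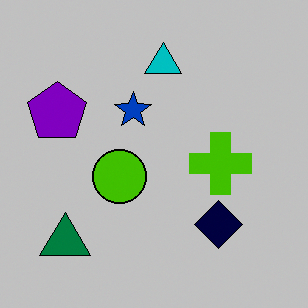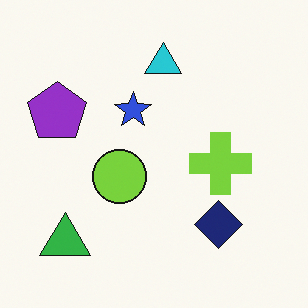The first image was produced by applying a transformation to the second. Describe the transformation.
The first image is the second heavily posterized to just a handful of flat colors.

Each flat color has snapped to a coarser quantized level — most visibly, the near-white background has dropped to a flat grey.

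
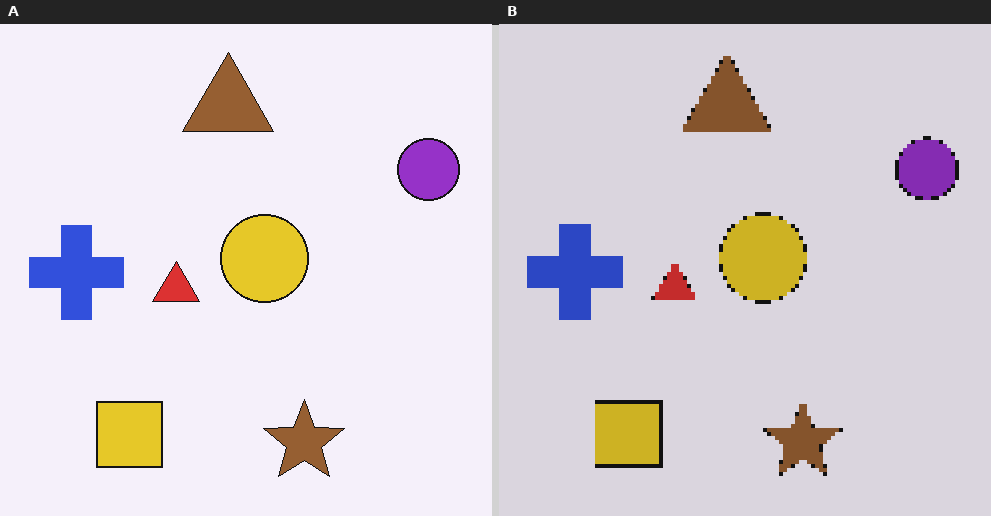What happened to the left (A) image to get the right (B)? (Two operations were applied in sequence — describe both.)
The right (B) image is the left (A) darkened a little, then mildly pixelated.

Every pixel — background and shapes alike — is uniformly darkened. Shapes are reduced to large square blocks; fine edges and outlines are lost — a downscale-then-upscale (mosaic) effect.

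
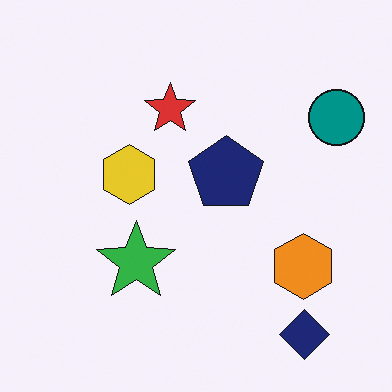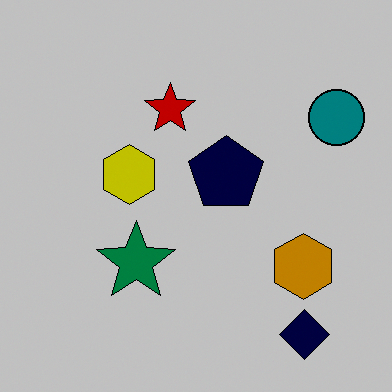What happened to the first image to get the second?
It was heavily posterized to just a handful of flat colors.

Each flat color has snapped to a coarser quantized level — most visibly, the near-white background has dropped to a flat grey.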